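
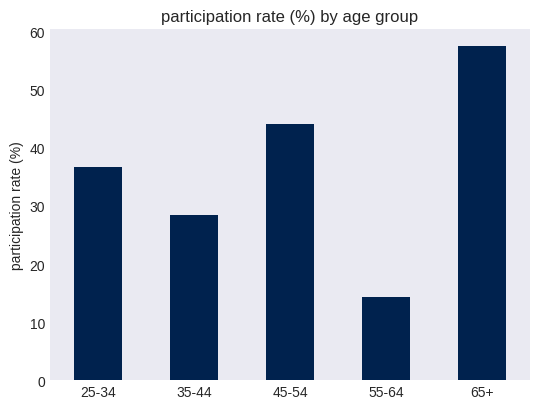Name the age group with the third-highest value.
Top 4: 65+ ≈ 60, 45-54 ≈ 45, 25-34 ≈ 35, 35-44 ≈ 30.

25-34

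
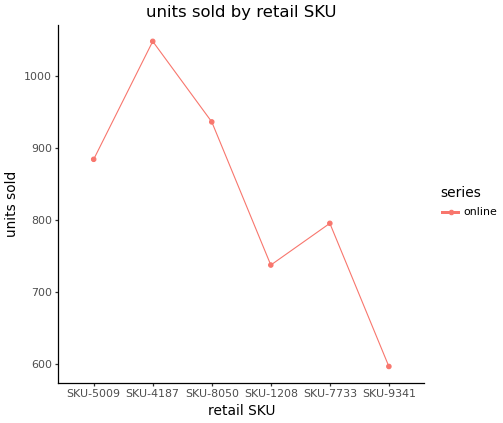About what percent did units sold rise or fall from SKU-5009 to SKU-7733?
SKU-5009 ≈ 900, SKU-7733 ≈ 800; (800 − 900) / 900 ≈ -11.1%.

≈ -11.1%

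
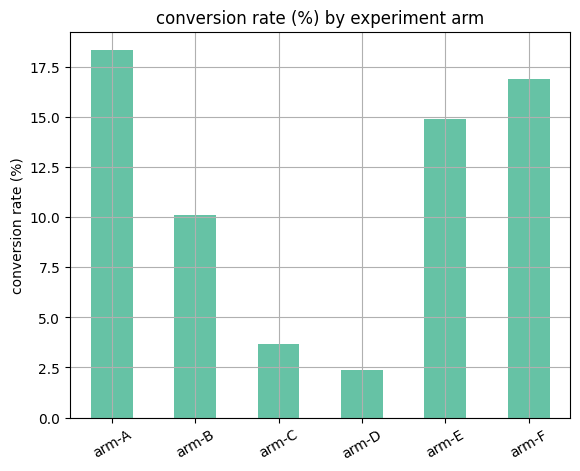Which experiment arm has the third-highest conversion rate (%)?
arm-E

Top 4: arm-A ≈ 18, arm-F ≈ 16, arm-E ≈ 14, arm-B ≈ 10.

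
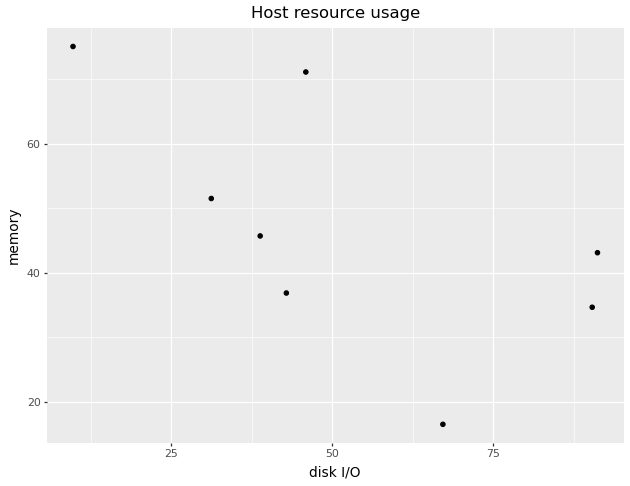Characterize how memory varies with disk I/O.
Points are negatively correlated; moderate (|r| ≈ 0.6).

negative, moderate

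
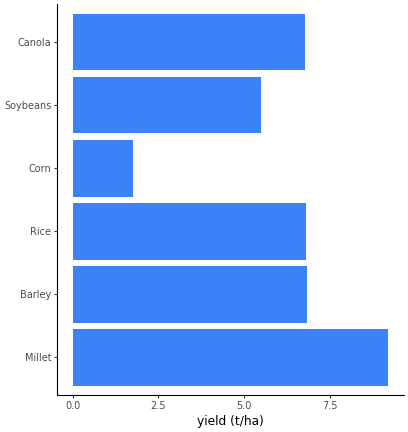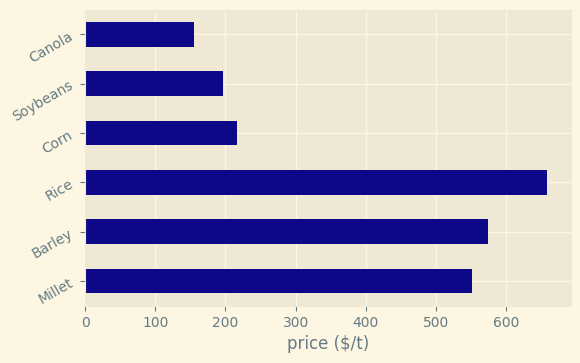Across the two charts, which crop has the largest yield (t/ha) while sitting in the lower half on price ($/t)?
Chart 2 median price ($/t) ≈ 400; below-median crops: Corn, Soybeans, Canola. Among those, Canola has the highest yield (t/ha) (≈ 7).

Canola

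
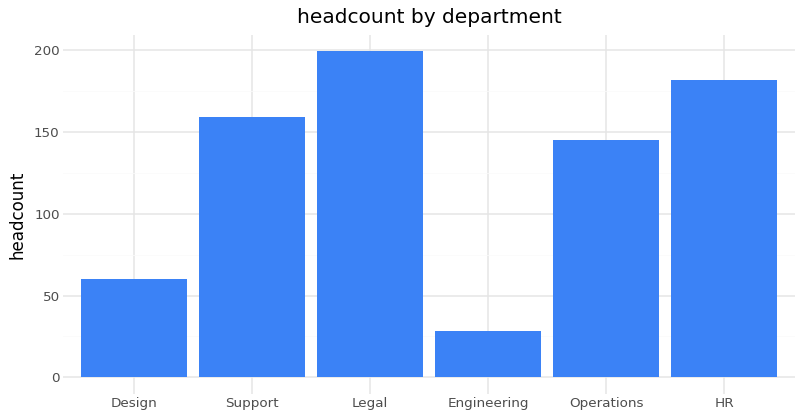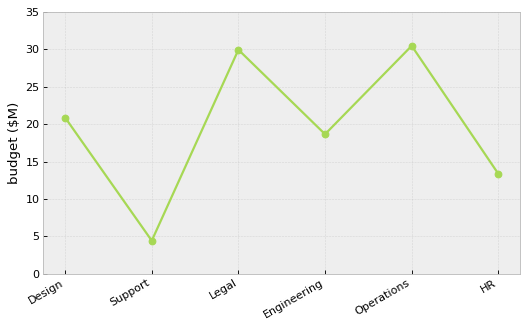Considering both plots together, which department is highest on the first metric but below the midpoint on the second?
Chart 2 median budget ($M) ≈ 20; below-median departments: Support, Engineering, HR. Among those, HR has the highest headcount (≈ 180).

HR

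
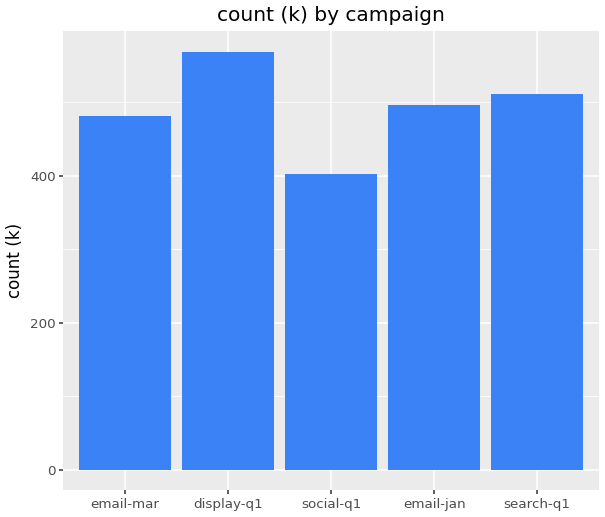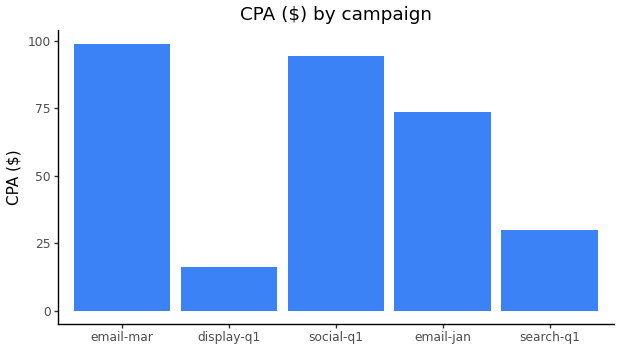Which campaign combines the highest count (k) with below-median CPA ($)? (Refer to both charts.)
display-q1

Chart 2 median CPA ($) ≈ 70; below-median campaigns: display-q1, search-q1. Among those, display-q1 has the highest count (k) (≈ 600).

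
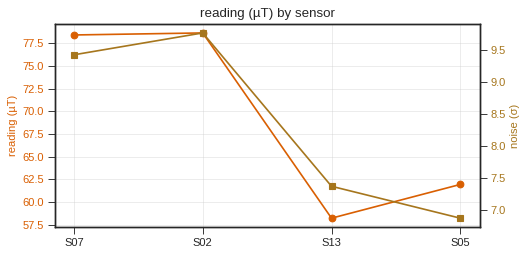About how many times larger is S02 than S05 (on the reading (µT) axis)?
S02 ≈ 78, S05 ≈ 62; 78/62 ≈ 1.26.

≈ 1.26×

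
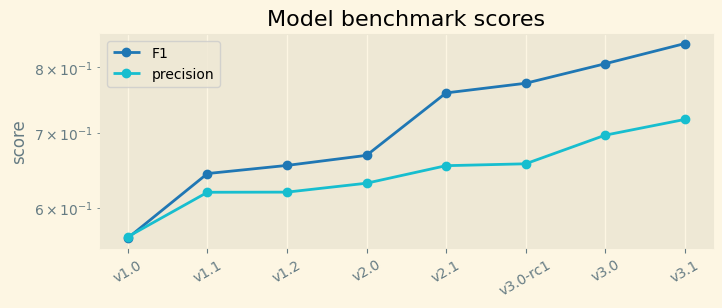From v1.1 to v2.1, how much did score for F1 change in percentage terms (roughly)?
v1.1 ≈ 0.65, v2.1 ≈ 0.75; (0.75 − 0.65) / 0.65 ≈ +15.4%.

≈ +15.4%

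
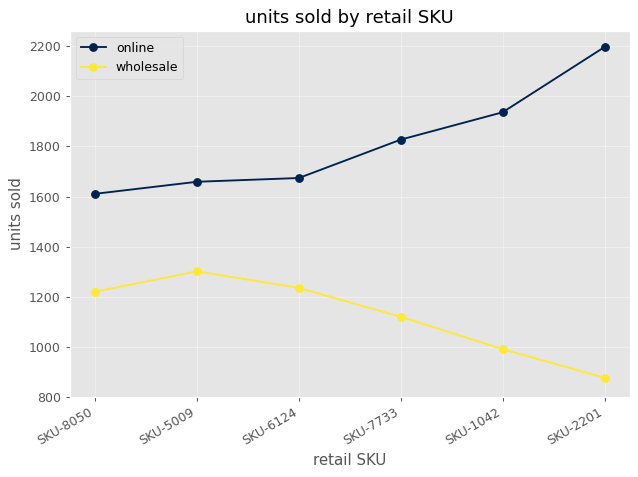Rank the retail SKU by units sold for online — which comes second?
SKU-1042

Top 3 for online: SKU-2201 ≈ 2200, SKU-1042 ≈ 2000, SKU-7733 ≈ 1800.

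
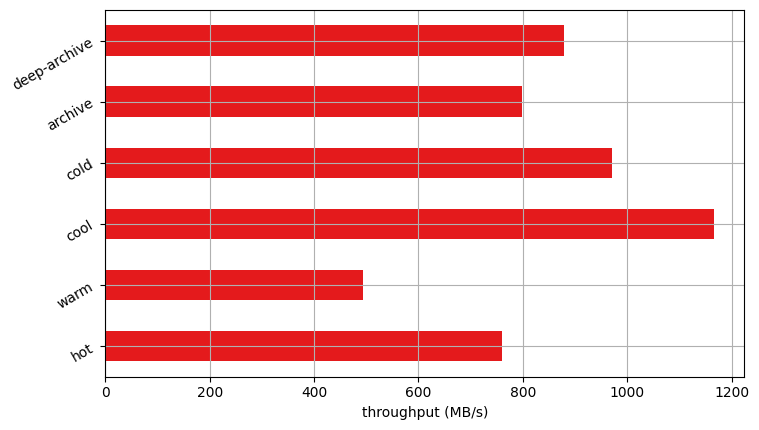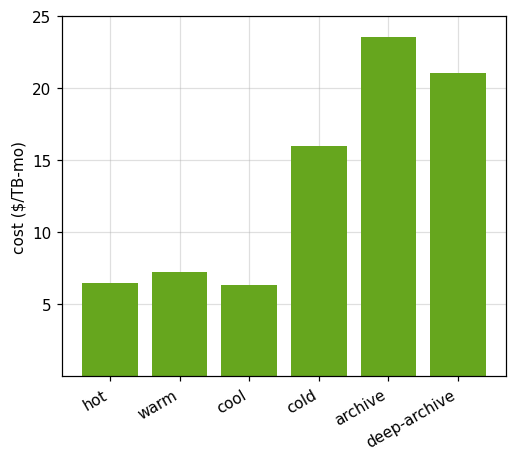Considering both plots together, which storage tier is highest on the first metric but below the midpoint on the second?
Chart 2 median cost ($/TB-mo) ≈ 10; below-median storage tiers: hot, warm, cool. Among those, cool has the highest throughput (MB/s) (≈ 1200).

cool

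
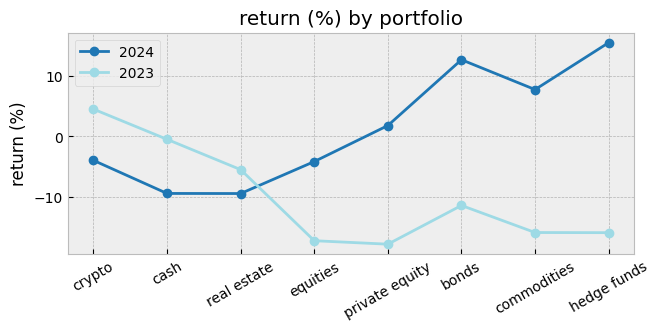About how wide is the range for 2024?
Max hedge funds ≈ 15, min real estate ≈ -10; range ≈ 25.

≈ 25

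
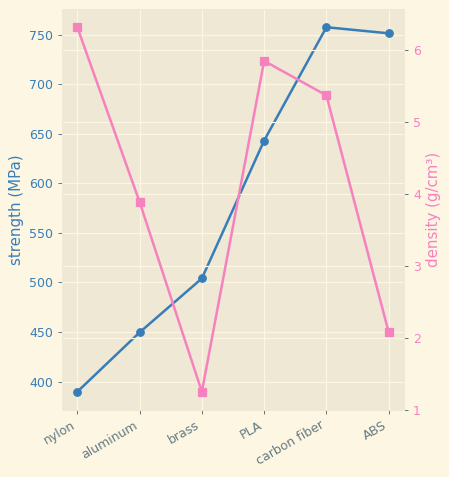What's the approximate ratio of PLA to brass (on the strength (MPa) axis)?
PLA ≈ 650, brass ≈ 500; 650/500 ≈ 1.3.

≈ 1.3×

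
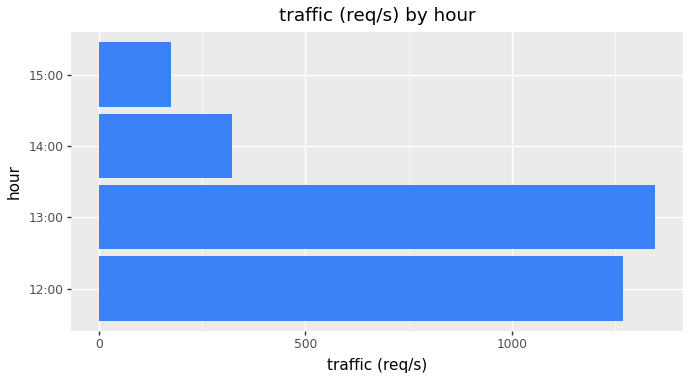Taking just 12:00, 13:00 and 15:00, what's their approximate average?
(1200 + 1400 + 200) / 3 ≈ 933.

≈ 933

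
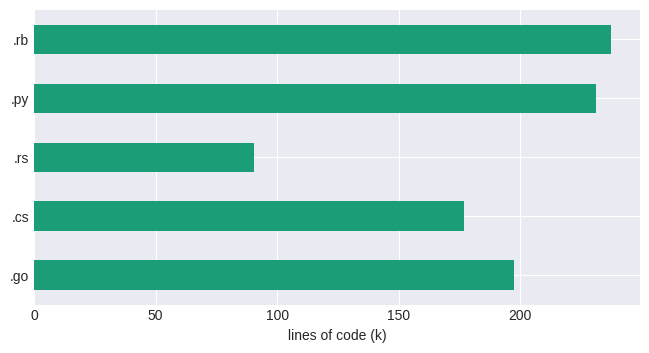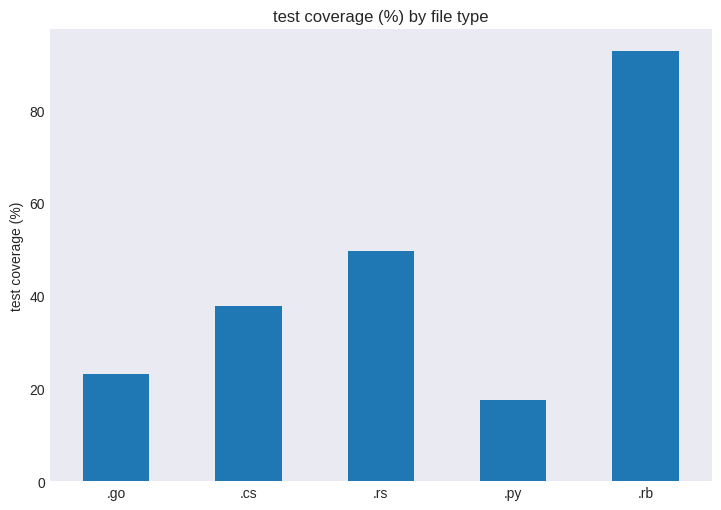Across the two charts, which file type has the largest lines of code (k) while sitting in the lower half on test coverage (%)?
Chart 2 median test coverage (%) ≈ 40; below-median file types: .go, .py. Among those, .py has the highest lines of code (k) (≈ 225).

.py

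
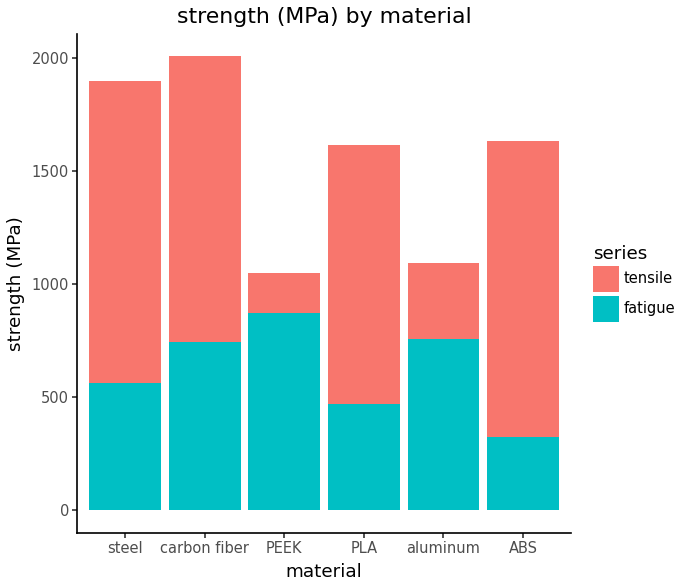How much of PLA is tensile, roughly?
tensile top ≈ 1600, bottom ≈ 400; segment ≈ 1200.

≈ 1200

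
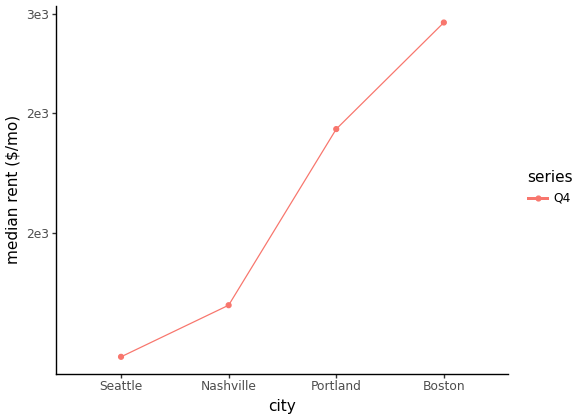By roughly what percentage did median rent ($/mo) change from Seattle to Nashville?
≈ +12.5%

Seattle ≈ 1600, Nashville ≈ 1800; (1800 − 1600) / 1600 ≈ +12.5%.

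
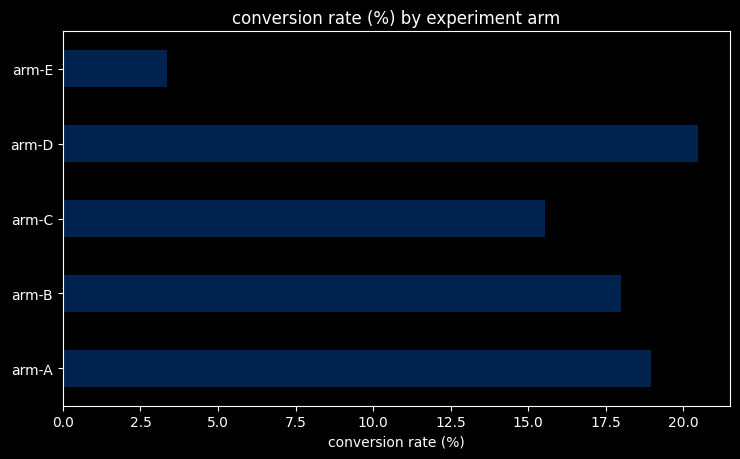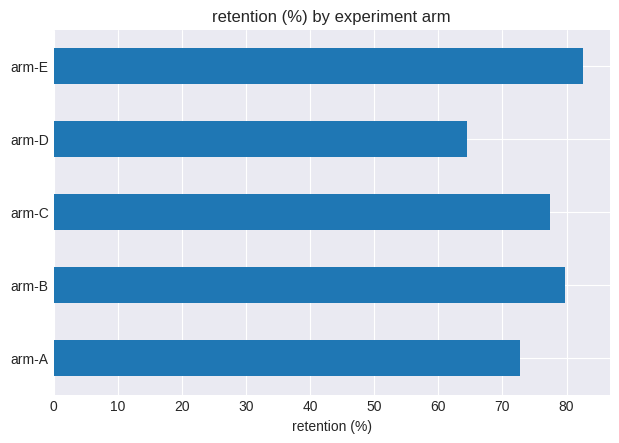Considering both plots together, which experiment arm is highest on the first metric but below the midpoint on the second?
arm-D

Chart 2 median retention (%) ≈ 80; below-median experiment arms: arm-A, arm-D. Among those, arm-D has the highest conversion rate (%) (≈ 20).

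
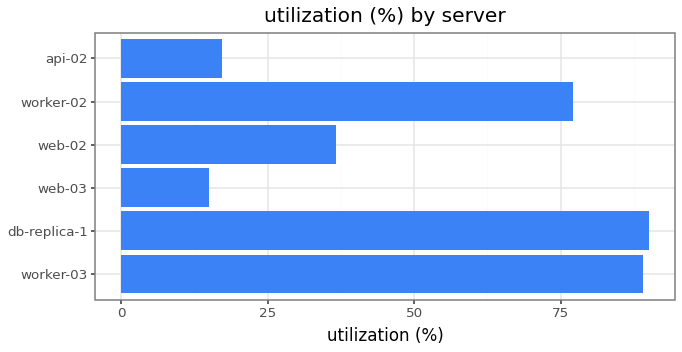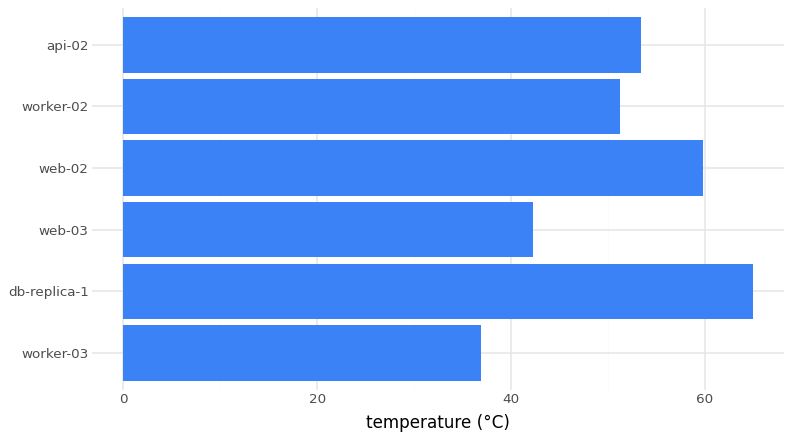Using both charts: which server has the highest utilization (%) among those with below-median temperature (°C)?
worker-03

Chart 2 median temperature (°C) ≈ 50; below-median servers: worker-03, web-03, worker-02. Among those, worker-03 has the highest utilization (%) (≈ 90).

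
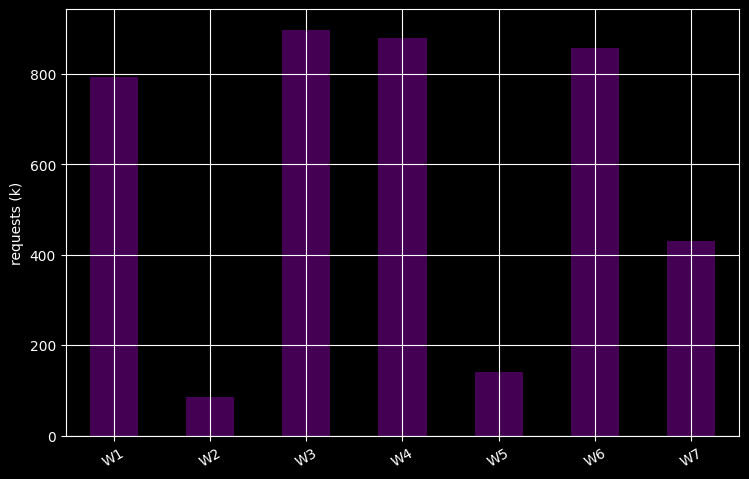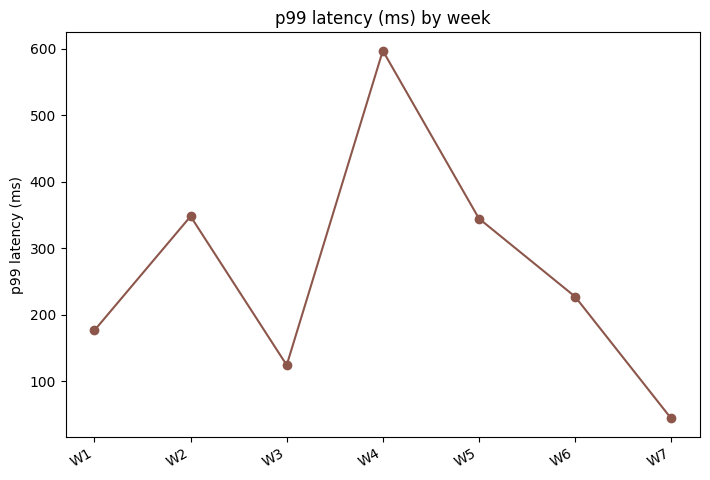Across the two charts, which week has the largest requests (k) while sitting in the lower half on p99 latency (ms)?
Chart 2 median p99 latency (ms) ≈ 200; below-median weeks: W1, W3, W7. Among those, W3 has the highest requests (k) (≈ 900).

W3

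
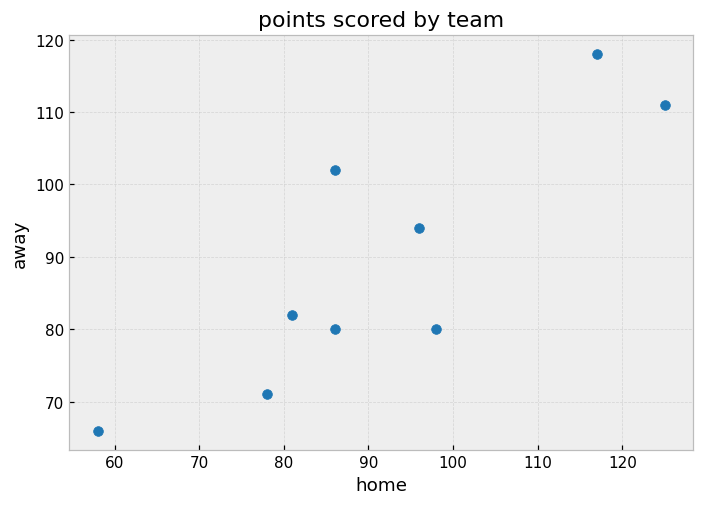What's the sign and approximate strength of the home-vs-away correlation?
Points are positively correlated; strong (|r| ≈ 0.9).

positive, strong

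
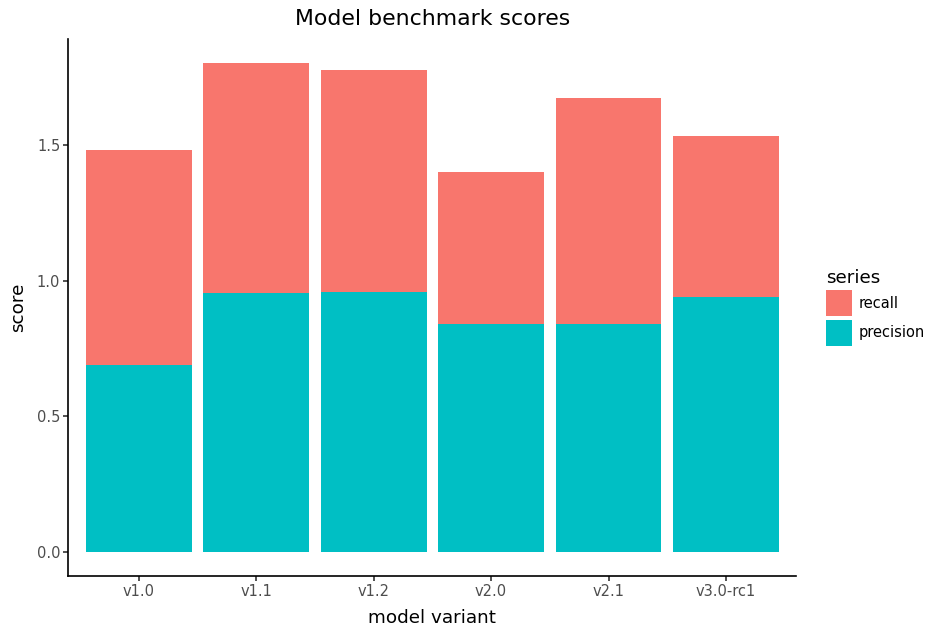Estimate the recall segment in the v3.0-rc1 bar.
recall top ≈ 1.6, bottom ≈ 1.0; segment ≈ 0.6.

≈ 0.6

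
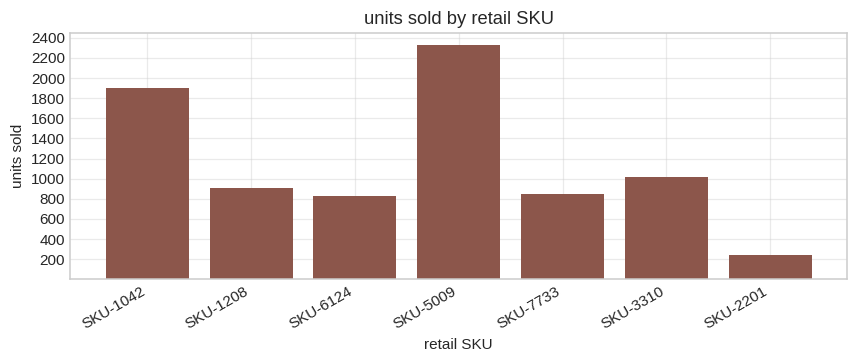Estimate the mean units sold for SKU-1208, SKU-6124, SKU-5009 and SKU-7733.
(1000 + 800 + 2400 + 800) / 4 ≈ 1250.

≈ 1250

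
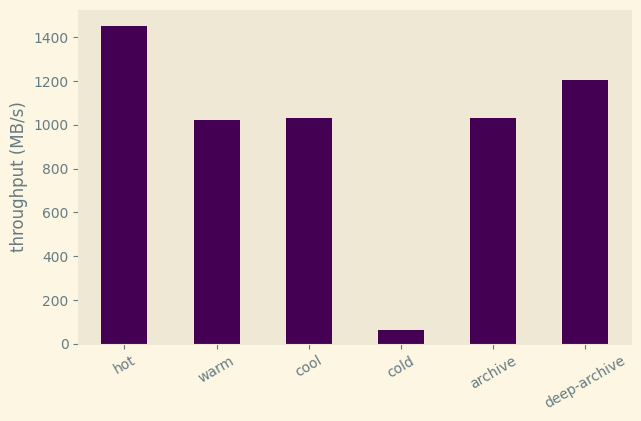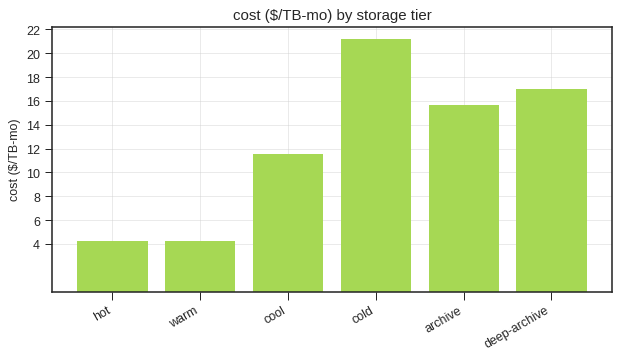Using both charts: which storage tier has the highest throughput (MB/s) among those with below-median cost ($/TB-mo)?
hot

Chart 2 median cost ($/TB-mo) ≈ 14; below-median storage tiers: hot, warm, cool. Among those, hot has the highest throughput (MB/s) (≈ 1400).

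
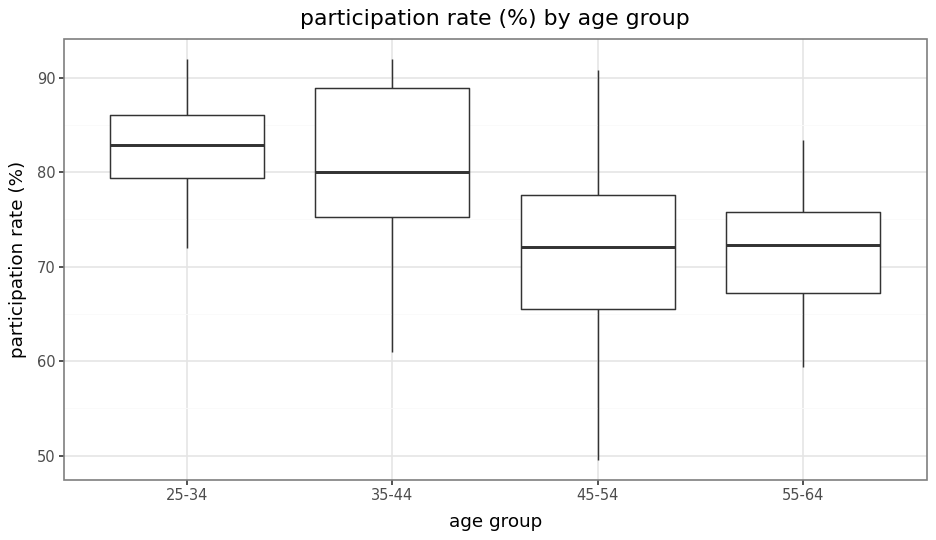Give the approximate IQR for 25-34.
Q3 ≈ 86, Q1 ≈ 79; IQR ≈ 7.

≈ 7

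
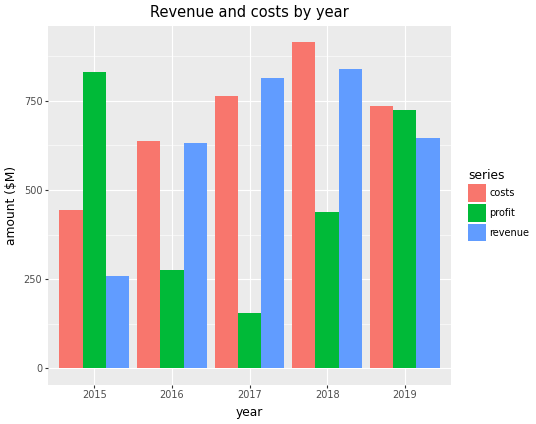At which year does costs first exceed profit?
2015: costs ≈ 400 vs profit ≈ 800 (not yet); 2016: costs ≈ 600 vs profit ≈ 300 (first crossover).

2016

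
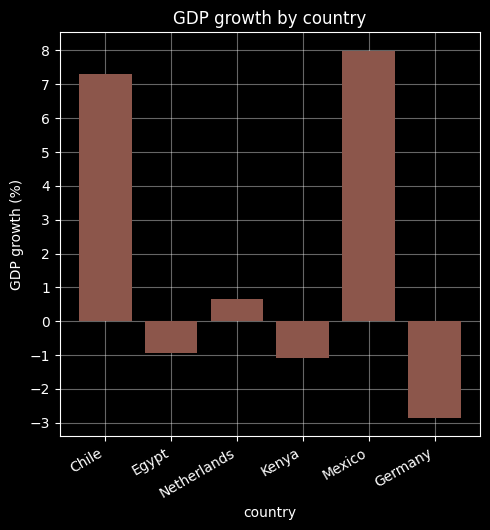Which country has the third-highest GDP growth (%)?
Top 4: Mexico ≈ 8, Chile ≈ 7, Netherlands ≈ 1, Egypt ≈ -1.

Netherlands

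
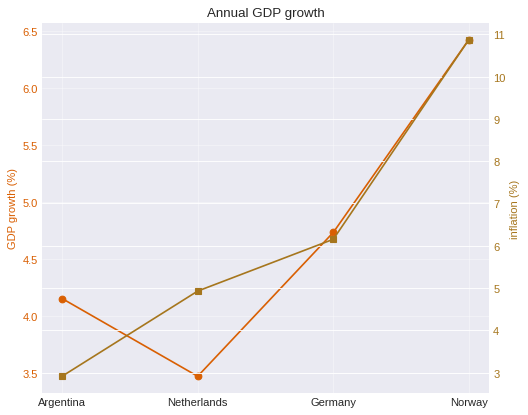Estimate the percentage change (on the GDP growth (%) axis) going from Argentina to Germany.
Argentina ≈ 4.0, Germany ≈ 4.5; (4.5 − 4.0) / 4.0 ≈ +12.5%.

≈ +12.5%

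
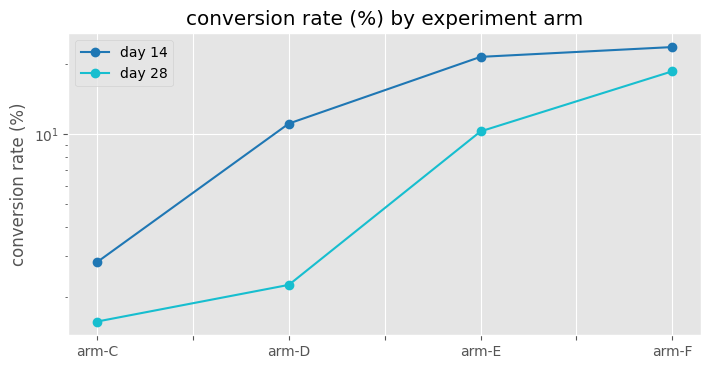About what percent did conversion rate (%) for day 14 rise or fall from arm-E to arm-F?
arm-E ≈ 22, arm-F ≈ 24; (24 − 22) / 22 ≈ +9.1%.

≈ +9.1%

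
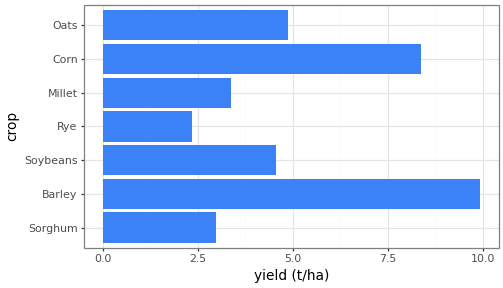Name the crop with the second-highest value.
Top 3: Barley ≈ 10, Corn ≈ 8, Oats ≈ 5.

Corn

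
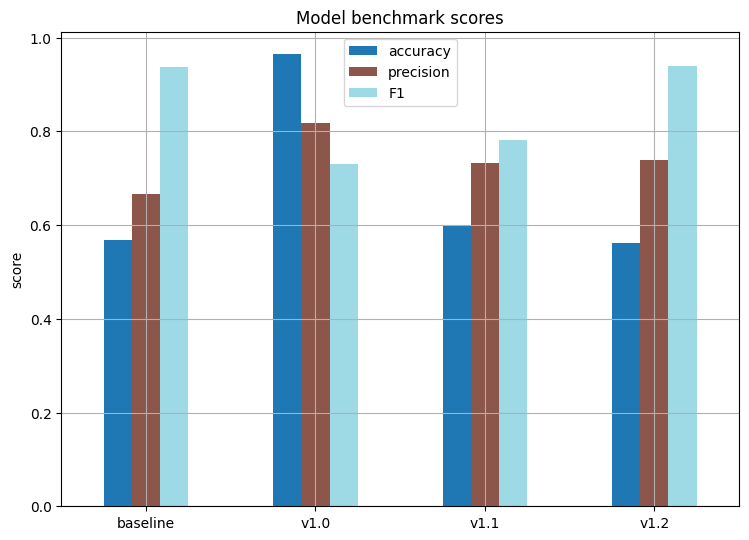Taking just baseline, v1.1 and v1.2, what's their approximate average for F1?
≈ 0.87

(0.9 + 0.8 + 0.9) / 3 ≈ 0.87.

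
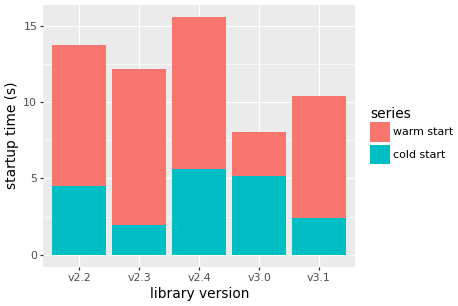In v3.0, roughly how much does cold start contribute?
cold start top ≈ 6, bottom ≈ 0; segment ≈ 6.

≈ 6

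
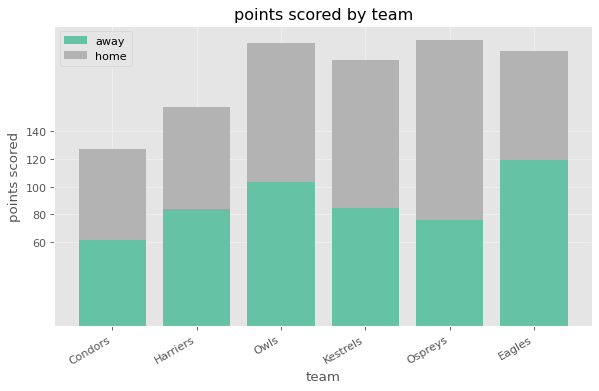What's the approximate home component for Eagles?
≈ 80

home top ≈ 200, bottom ≈ 120; segment ≈ 80.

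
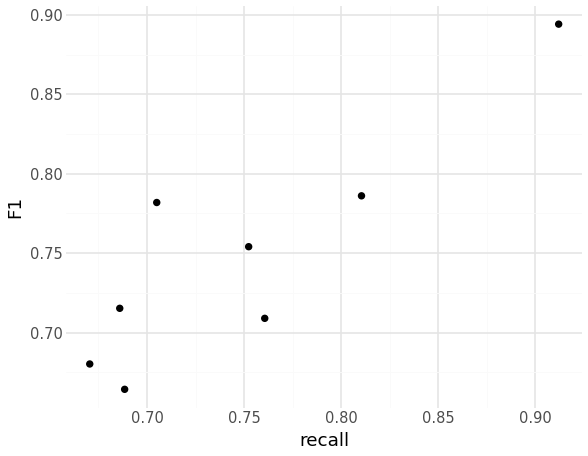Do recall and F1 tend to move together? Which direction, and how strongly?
positive, strong

Points are positively correlated; strong (|r| ≈ 0.9).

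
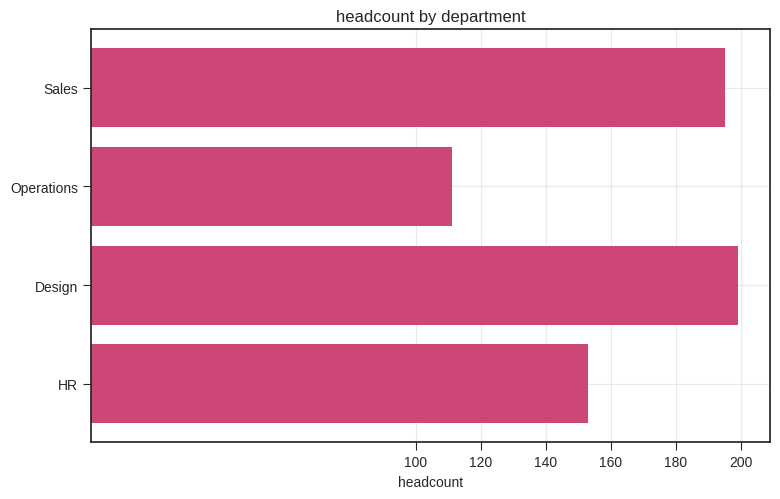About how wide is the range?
Max Design ≈ 200, min Operations ≈ 120; range ≈ 80.

≈ 80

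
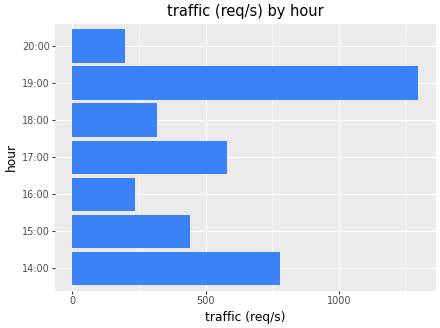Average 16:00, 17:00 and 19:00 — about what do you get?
≈ 667

(200 + 600 + 1200) / 3 ≈ 667.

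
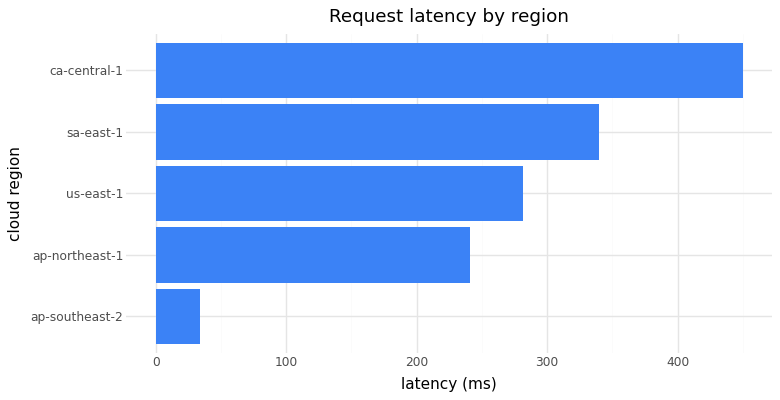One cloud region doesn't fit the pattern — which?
ap-southeast-2

ap-southeast-2 ≈ 50; the rest sit between ≈ 250 and ≈ 450.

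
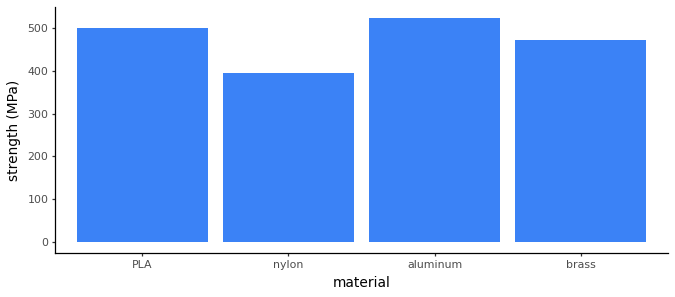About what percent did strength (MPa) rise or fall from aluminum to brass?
≈ -10%

aluminum ≈ 500, brass ≈ 450; (450 − 500) / 500 ≈ -10%.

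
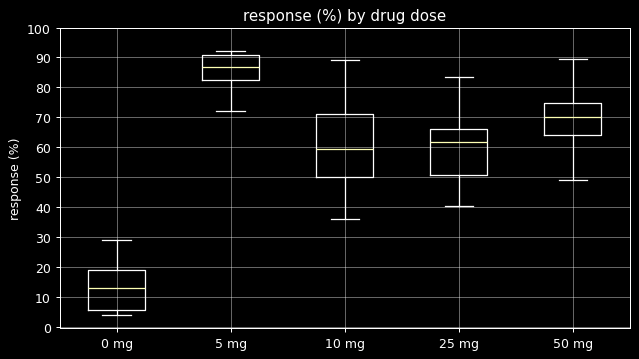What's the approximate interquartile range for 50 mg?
Q3 ≈ 70, Q1 ≈ 60; IQR ≈ 10.

≈ 10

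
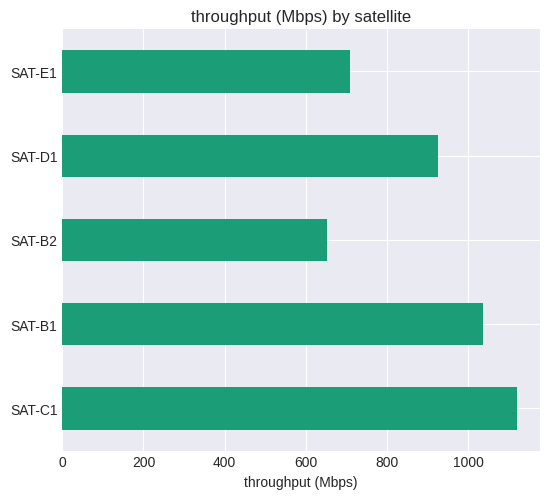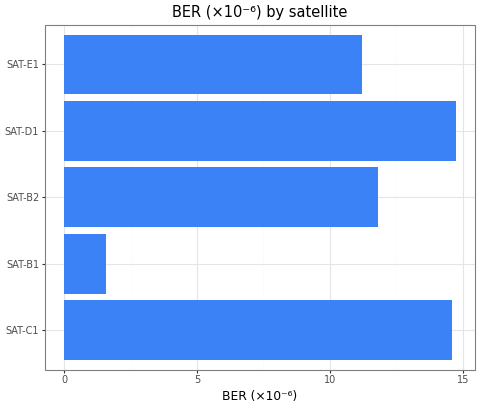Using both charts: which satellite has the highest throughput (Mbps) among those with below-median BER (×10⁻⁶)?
Chart 2 median BER (×10⁻⁶) ≈ 12; below-median satellites: SAT-B1, SAT-E1. Among those, SAT-B1 has the highest throughput (Mbps) (≈ 1000).

SAT-B1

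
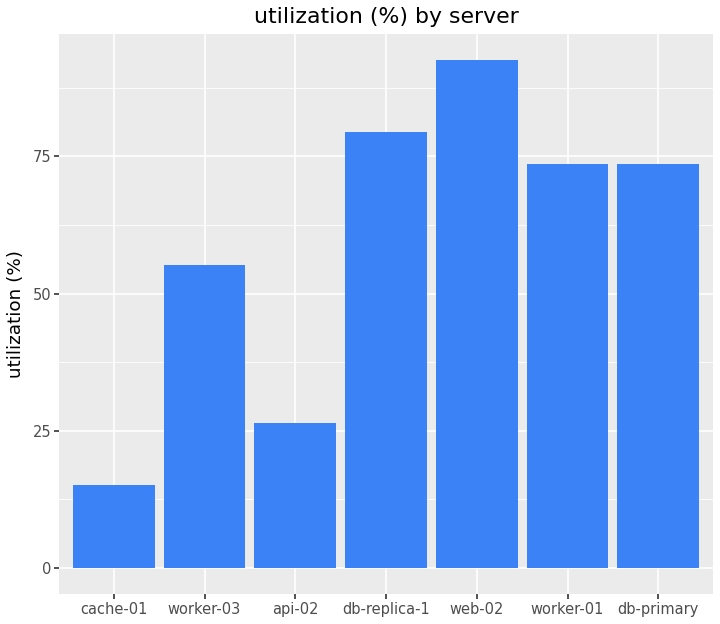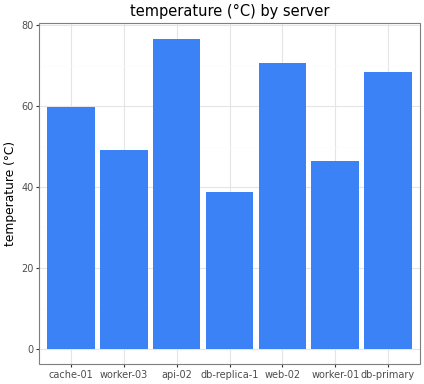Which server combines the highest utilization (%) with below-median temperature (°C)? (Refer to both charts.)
db-replica-1

Chart 2 median temperature (°C) ≈ 60; below-median servers: worker-03, db-replica-1, worker-01. Among those, db-replica-1 has the highest utilization (%) (≈ 80).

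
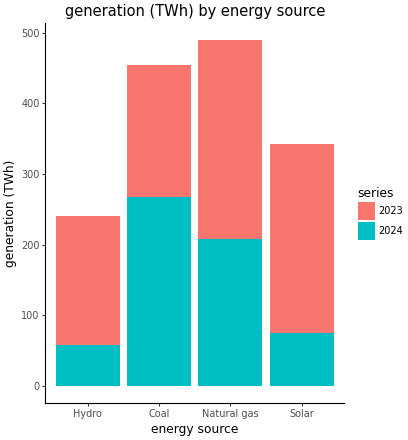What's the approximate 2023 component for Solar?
2023 top ≈ 350, bottom ≈ 100; segment ≈ 250.

≈ 250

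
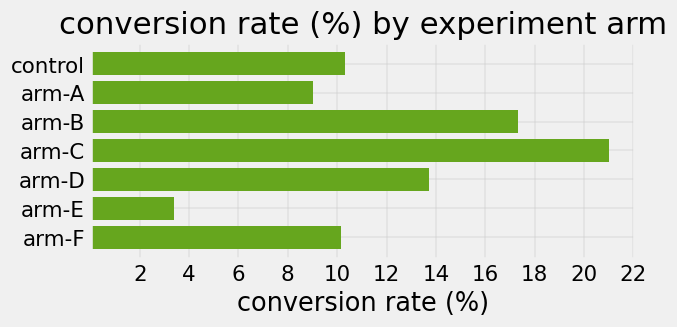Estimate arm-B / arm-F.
≈ 1.8×

arm-B ≈ 18, arm-F ≈ 10; 18/10 ≈ 1.8.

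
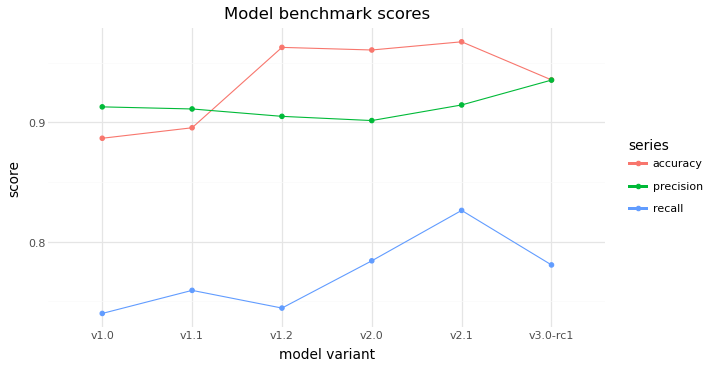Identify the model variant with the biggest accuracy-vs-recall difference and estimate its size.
v1.2, ≈ 0.22

v1.2: accuracy ≈ 0.96, recall ≈ 0.74 → gap ≈ 0.22. Next-largest (v2.0) is only ≈ 0.18.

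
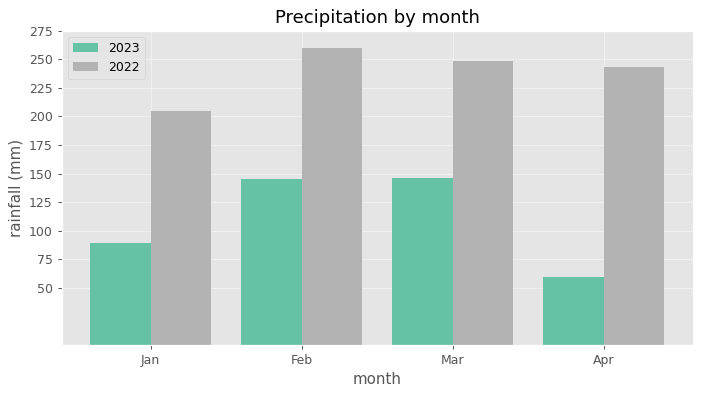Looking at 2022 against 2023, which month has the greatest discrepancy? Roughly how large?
Apr, ≈ 200 mm

Apr: 2022 ≈ 250, 2023 ≈ 50 → gap ≈ 200. Next-largest (Jan) is only ≈ 100.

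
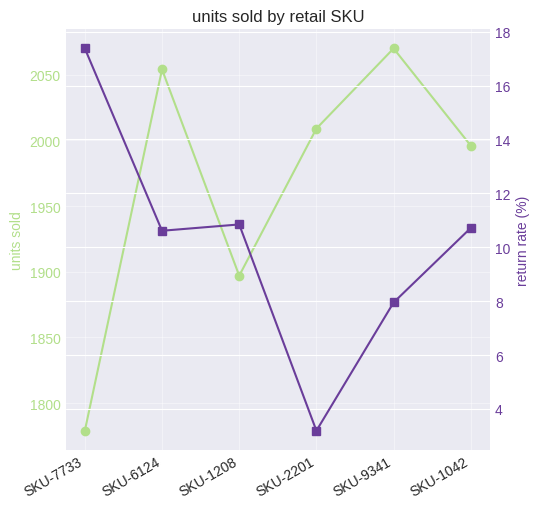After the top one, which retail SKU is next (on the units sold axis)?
SKU-6124

Top 3 (on the units sold axis): SKU-9341 ≈ 2075, SKU-6124 ≈ 2050, SKU-2201 ≈ 2000.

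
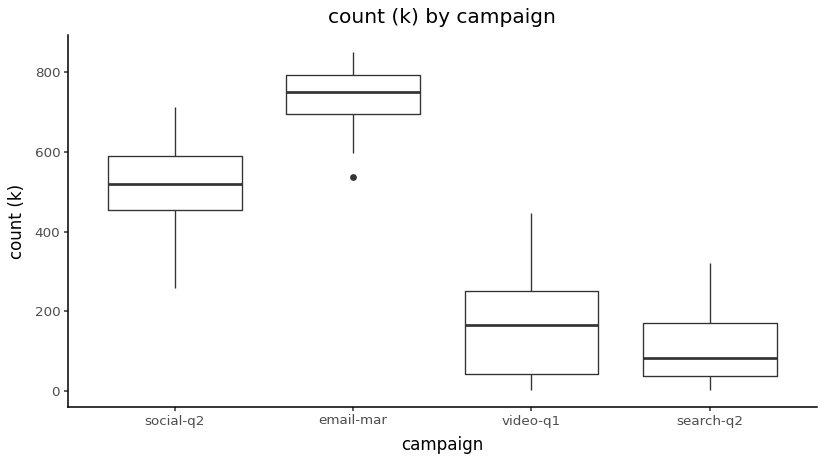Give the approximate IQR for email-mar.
≈ 100

Q3 ≈ 800, Q1 ≈ 700; IQR ≈ 100.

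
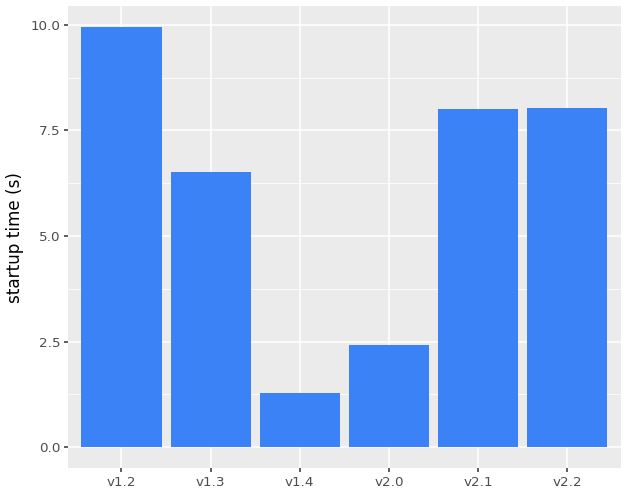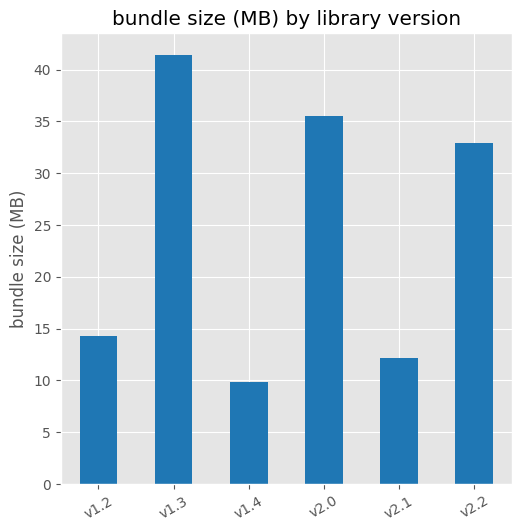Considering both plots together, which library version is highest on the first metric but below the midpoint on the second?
Chart 2 median bundle size (MB) ≈ 25; below-median library versions: v1.2, v1.4, v2.1. Among those, v1.2 has the highest startup time (s) (≈ 10).

v1.2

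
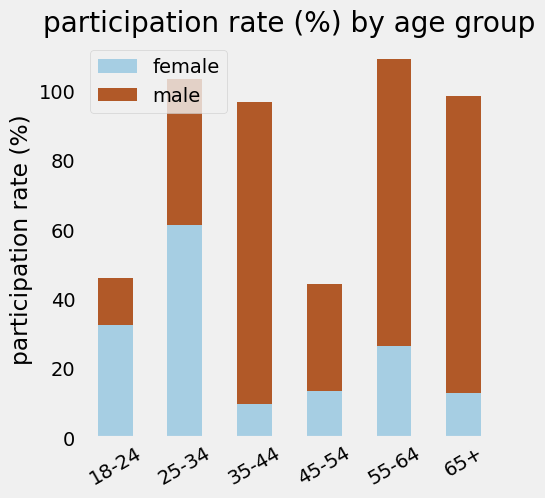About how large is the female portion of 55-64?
≈ 30

female top ≈ 30, bottom ≈ 0; segment ≈ 30.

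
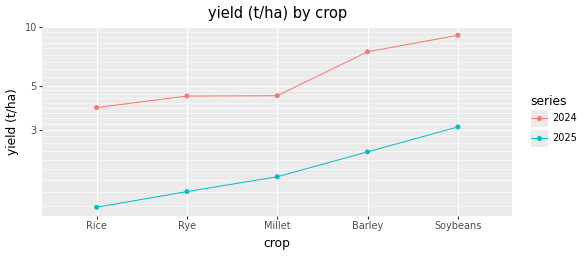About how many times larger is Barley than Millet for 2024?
≈ 1.75×

Barley ≈ 7, Millet ≈ 4; 7/4 ≈ 1.75.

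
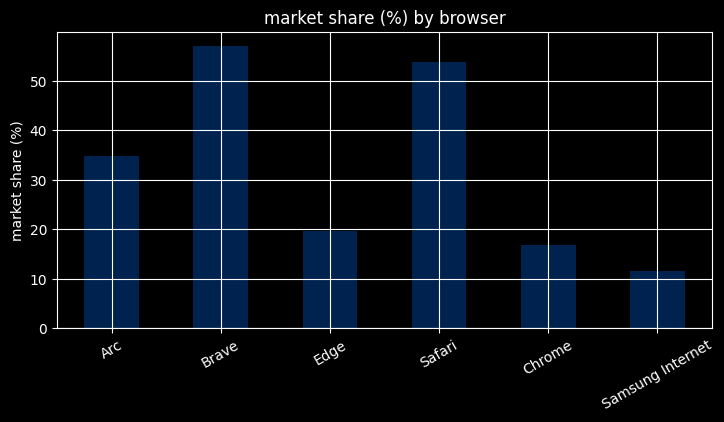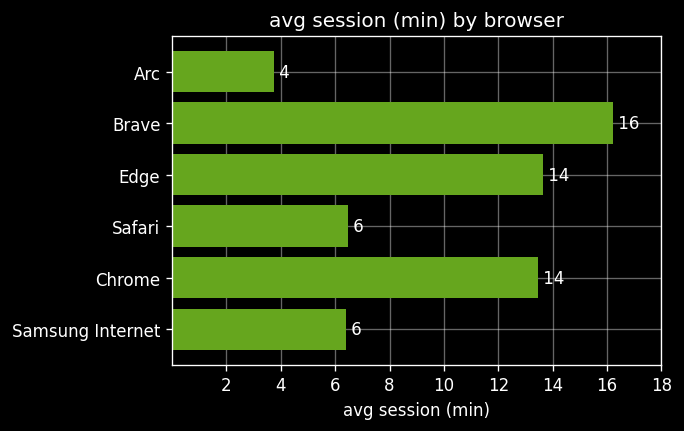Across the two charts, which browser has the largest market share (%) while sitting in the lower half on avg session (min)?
Chart 2 median avg session (min) ≈ 10; below-median browsers: Arc, Safari, Samsung Internet. Among those, Safari has the highest market share (%) (≈ 50).

Safari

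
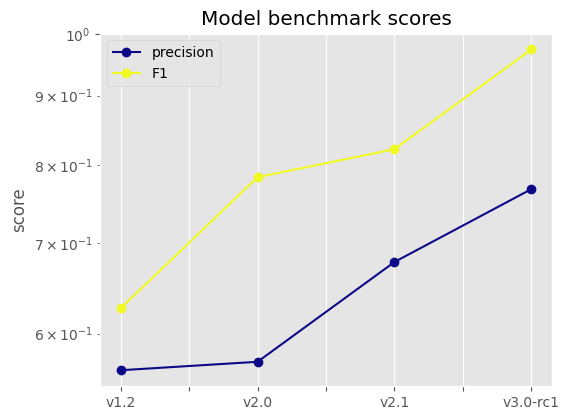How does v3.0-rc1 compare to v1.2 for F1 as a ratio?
v3.0-rc1 ≈ 0.95, v1.2 ≈ 0.65; 0.95/0.65 ≈ 1.46.

≈ 1.46×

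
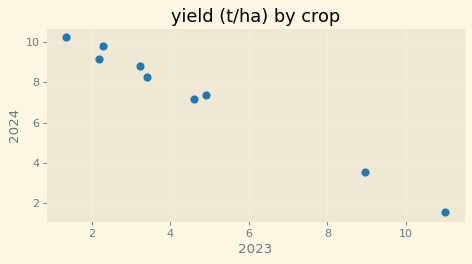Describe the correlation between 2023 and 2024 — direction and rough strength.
Points are negatively correlated; strong (|r| ≈ 1.0).

negative, strong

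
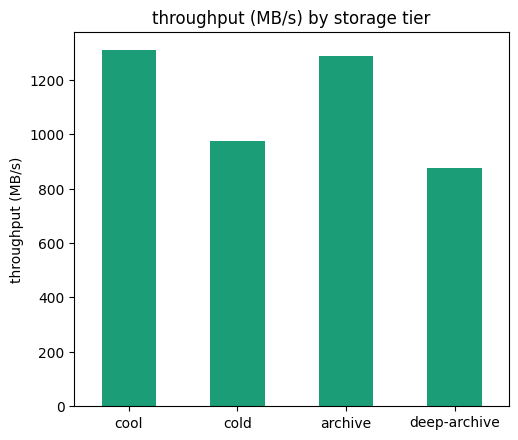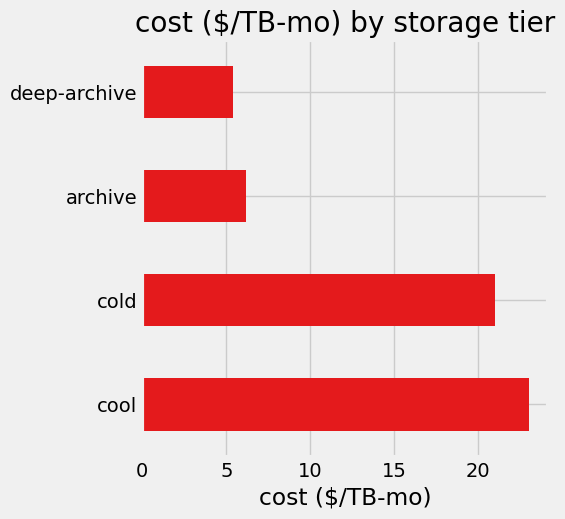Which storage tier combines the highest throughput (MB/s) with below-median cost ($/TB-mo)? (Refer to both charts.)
Chart 2 median cost ($/TB-mo) ≈ 15; below-median storage tiers: archive, deep-archive. Among those, archive has the highest throughput (MB/s) (≈ 1200).

archive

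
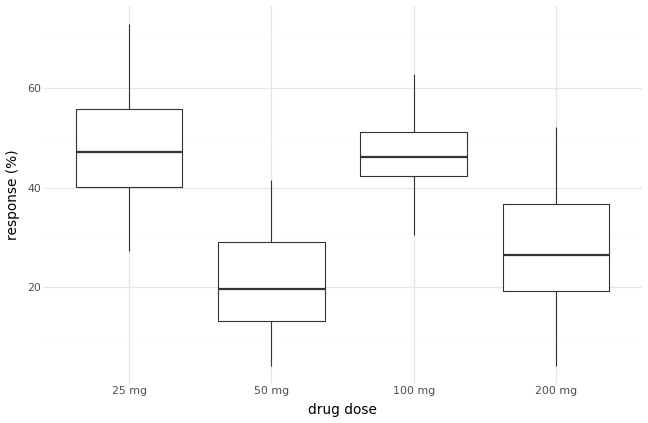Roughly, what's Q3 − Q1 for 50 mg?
≈ 15

Q3 ≈ 30, Q1 ≈ 15; IQR ≈ 15.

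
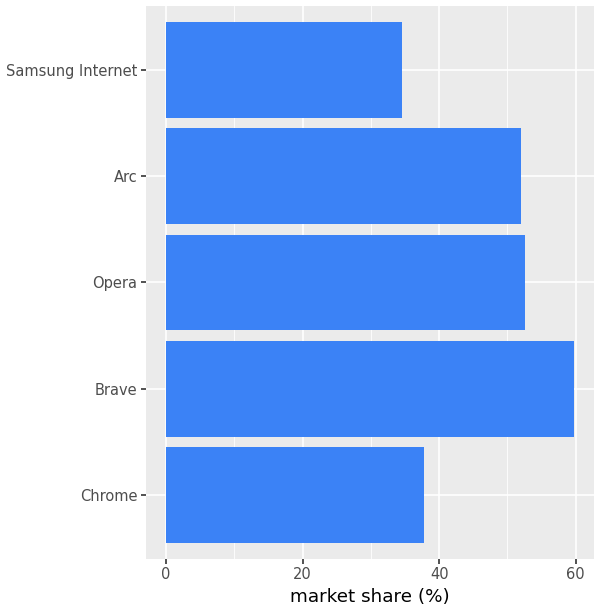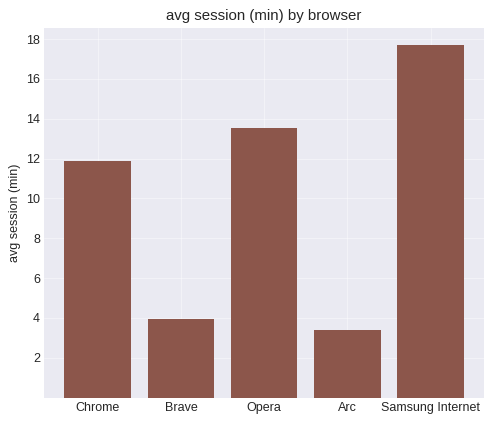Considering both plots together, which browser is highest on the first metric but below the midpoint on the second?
Chart 2 median avg session (min) ≈ 12; below-median browsers: Brave, Arc. Among those, Brave has the highest market share (%) (≈ 60).

Brave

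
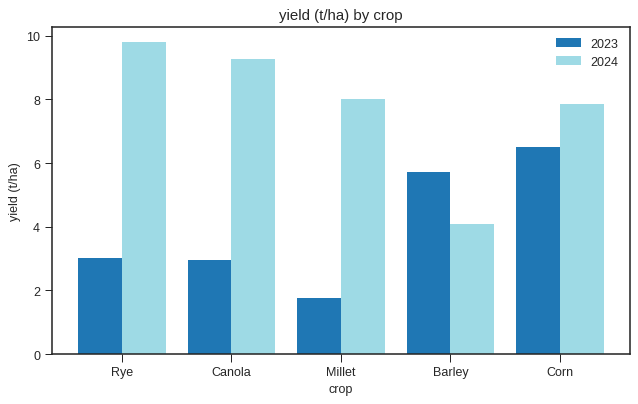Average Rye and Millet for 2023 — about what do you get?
≈ 2

(3 + 2) / 2 ≈ 2.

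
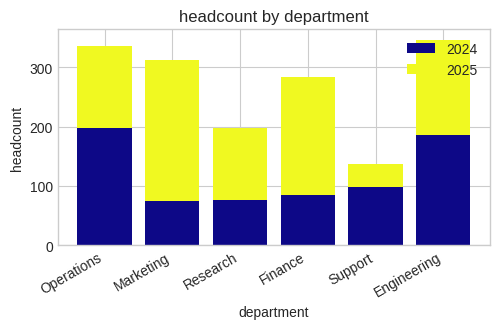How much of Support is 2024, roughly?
≈ 100

2024 top ≈ 100, bottom ≈ 0; segment ≈ 100.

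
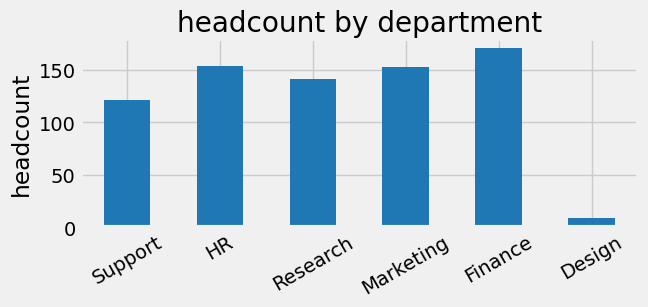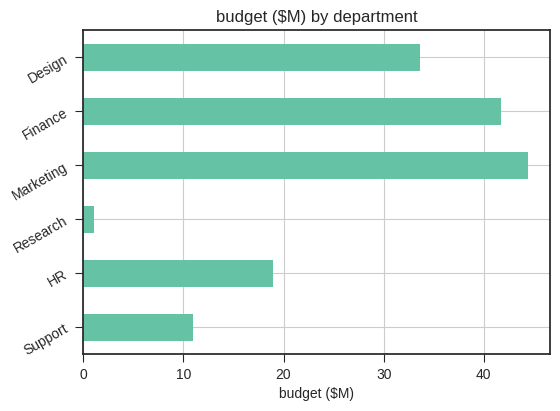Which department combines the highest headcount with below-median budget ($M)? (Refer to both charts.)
Chart 2 median budget ($M) ≈ 25; below-median departments: Support, HR, Research. Among those, HR has the highest headcount (≈ 160).

HR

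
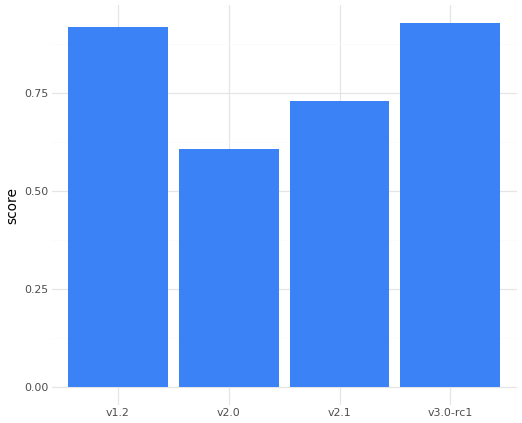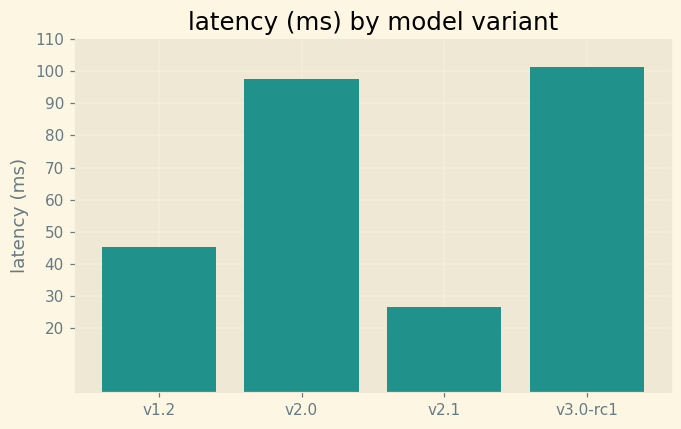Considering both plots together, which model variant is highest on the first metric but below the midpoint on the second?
v1.2

Chart 2 median latency (ms) ≈ 70; below-median model variants: v1.2, v2.1. Among those, v1.2 has the highest score (≈ 0.9).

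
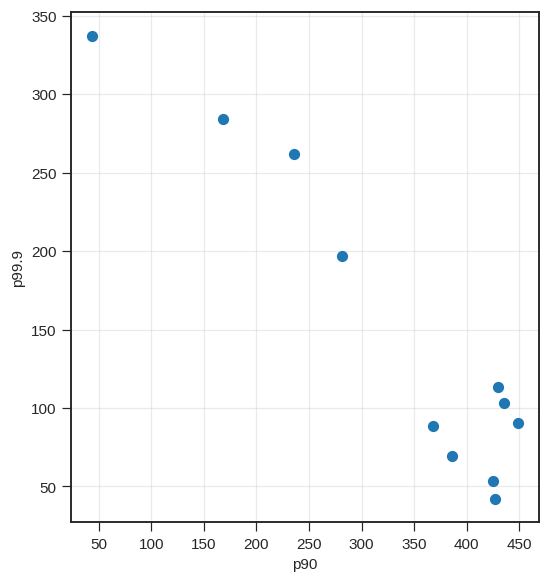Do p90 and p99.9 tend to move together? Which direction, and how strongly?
negative, strong

Points are negatively correlated; strong (|r| ≈ 0.9).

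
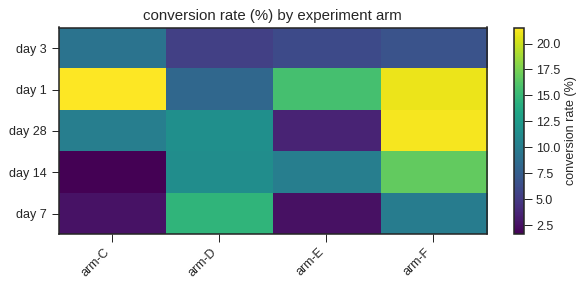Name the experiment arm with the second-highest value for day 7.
Top 3 for day 7: arm-D ≈ 14, arm-F ≈ 10, arm-C ≈ 2.

arm-F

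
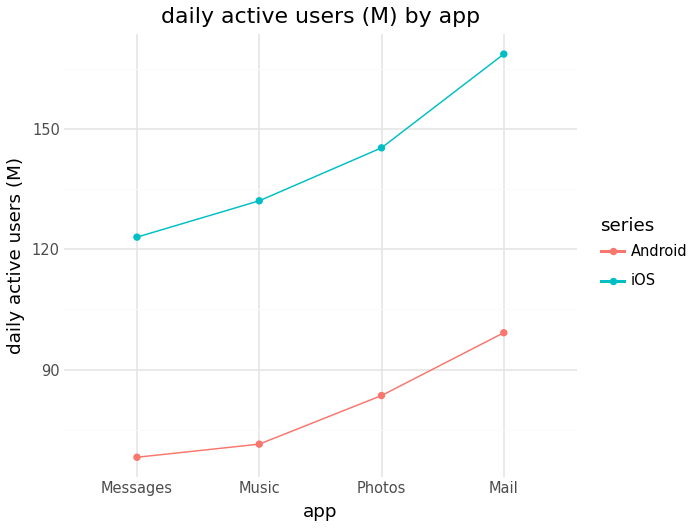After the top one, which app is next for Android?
Photos

Top 3 for Android: Mail ≈ 100, Photos ≈ 80, Music ≈ 70.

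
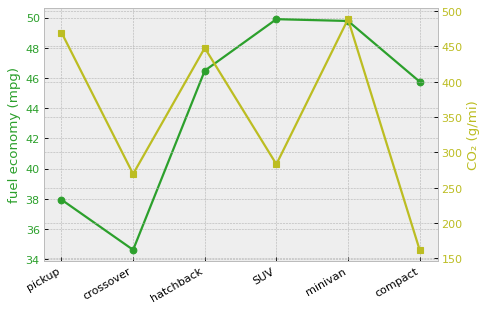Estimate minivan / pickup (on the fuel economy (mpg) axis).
≈ 1.32×

minivan ≈ 50, pickup ≈ 38; 50/38 ≈ 1.32.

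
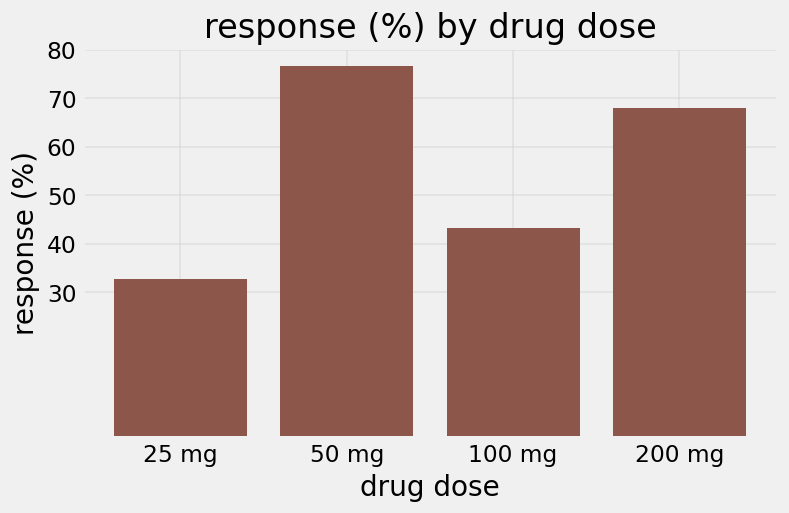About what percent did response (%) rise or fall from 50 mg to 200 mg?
50 mg ≈ 80, 200 mg ≈ 70; (70 − 80) / 80 ≈ -12.5%.

≈ -12.5%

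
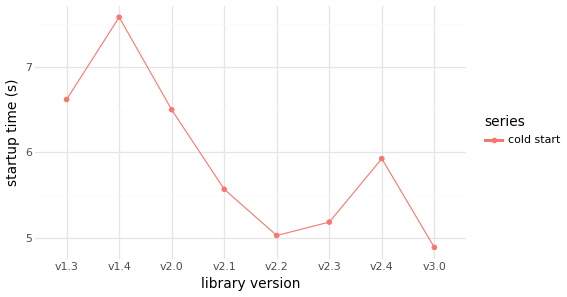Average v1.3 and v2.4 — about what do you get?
≈ 6.25

(6.5 + 6.0) / 2 ≈ 6.25.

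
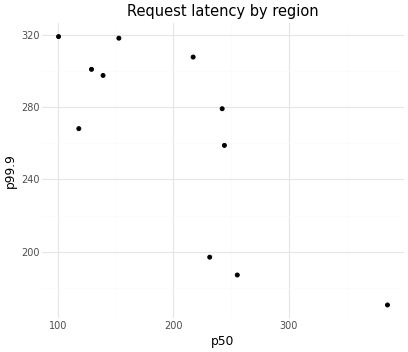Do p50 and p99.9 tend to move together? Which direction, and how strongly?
negative, strong

Points are negatively correlated; strong (|r| ≈ 0.8).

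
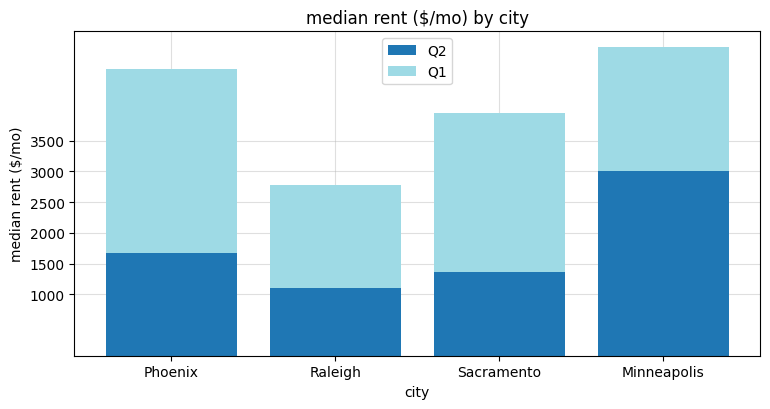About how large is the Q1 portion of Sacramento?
Q1 top ≈ 4000, bottom ≈ 1500; segment ≈ 2500.

≈ 2500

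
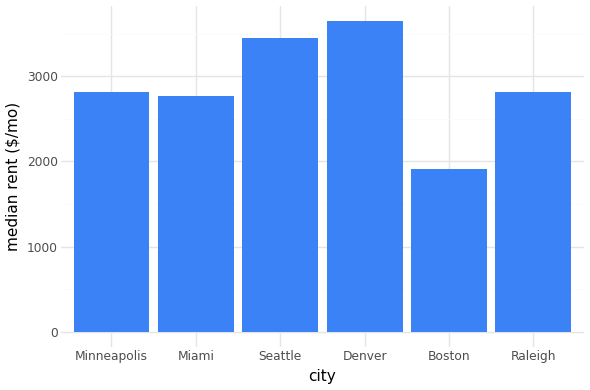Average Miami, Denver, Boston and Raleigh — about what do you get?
≈ 2875

(3000 + 3500 + 2000 + 3000) / 4 ≈ 2875.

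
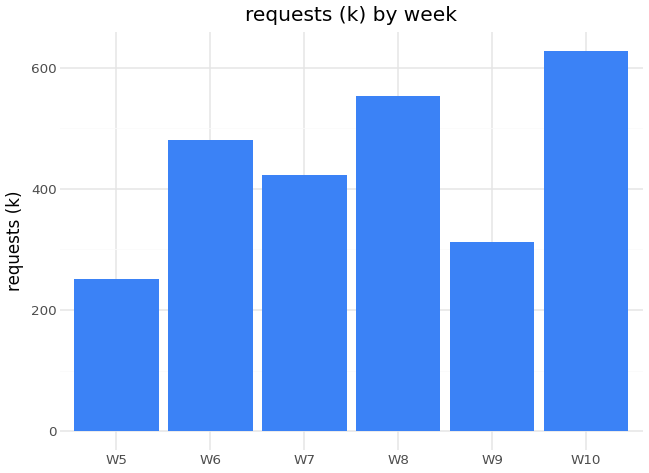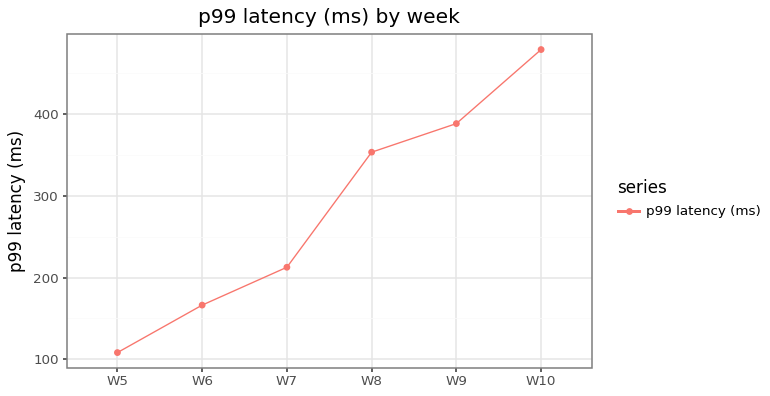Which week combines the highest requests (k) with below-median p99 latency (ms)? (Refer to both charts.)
Chart 2 median p99 latency (ms) ≈ 300; below-median weeks: W5, W6, W7. Among those, W6 has the highest requests (k) (≈ 500).

W6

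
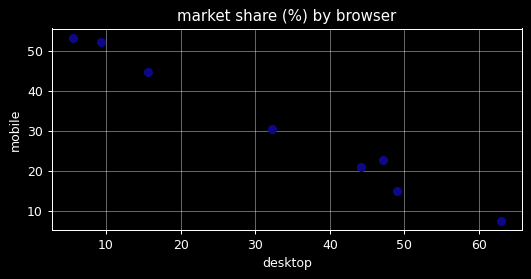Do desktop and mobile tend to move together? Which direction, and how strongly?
negative, strong

Points are negatively correlated; strong (|r| ≈ 1.0).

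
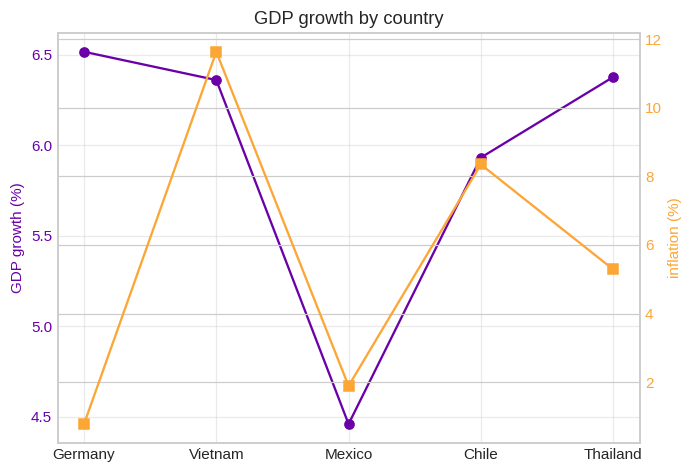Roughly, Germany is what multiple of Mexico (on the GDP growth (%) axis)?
≈ 1.5×

Germany ≈ 6.6, Mexico ≈ 4.4; 6.6/4.4 ≈ 1.5.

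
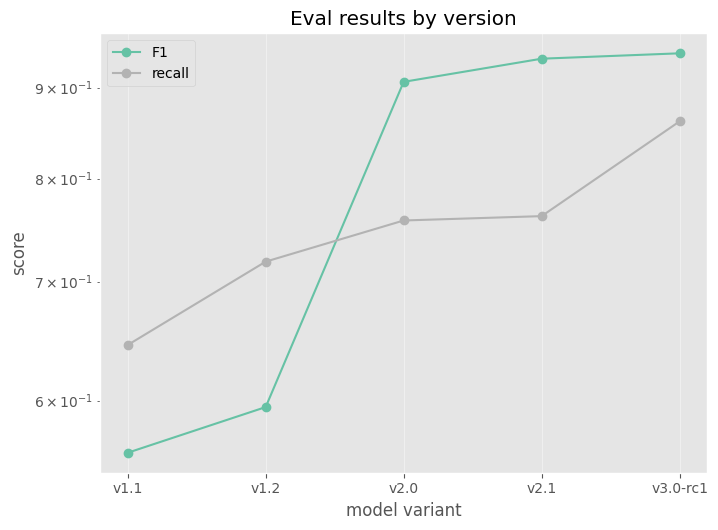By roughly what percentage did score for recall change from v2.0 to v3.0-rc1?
v2.0 ≈ 0.75, v3.0-rc1 ≈ 0.85; (0.85 − 0.75) / 0.75 ≈ +13.3%.

≈ +13.3%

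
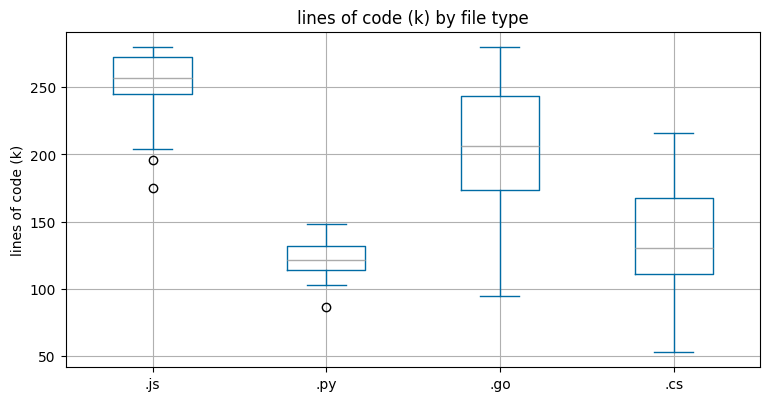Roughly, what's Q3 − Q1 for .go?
≈ 60

Q3 ≈ 240, Q1 ≈ 180; IQR ≈ 60.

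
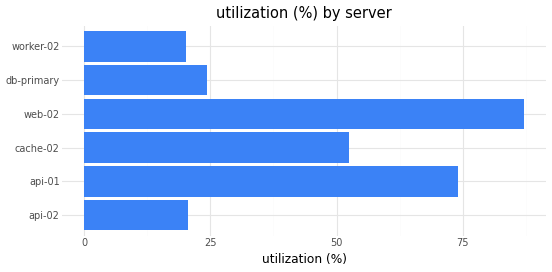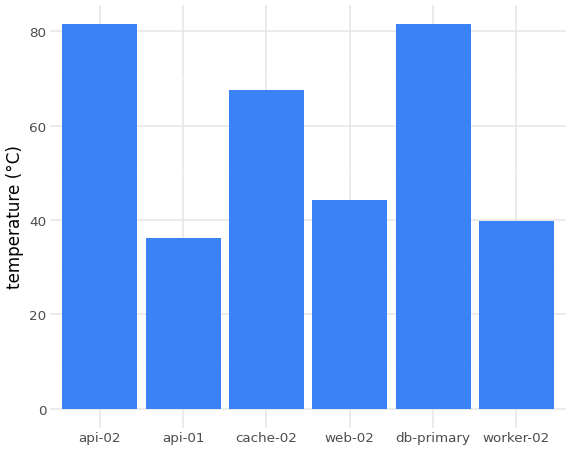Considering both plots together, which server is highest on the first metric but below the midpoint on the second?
web-02

Chart 2 median temperature (°C) ≈ 60; below-median servers: api-01, web-02, worker-02. Among those, web-02 has the highest utilization (%) (≈ 90).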